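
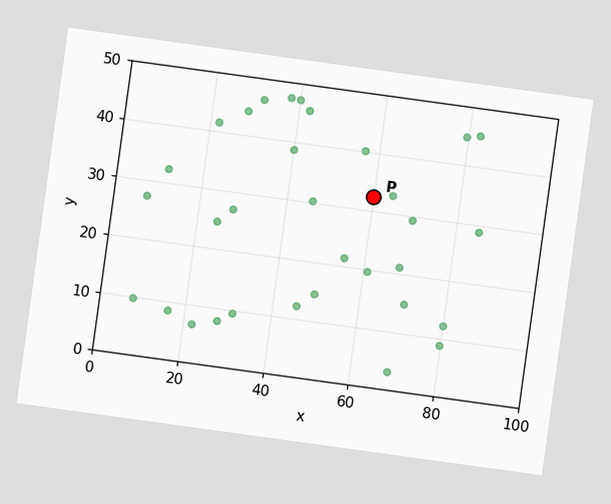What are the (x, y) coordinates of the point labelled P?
(60, 32.5)

The chart is tilted about 8° clockwise. Following the gridlines from P to each axis, P sits at (60, 32.5).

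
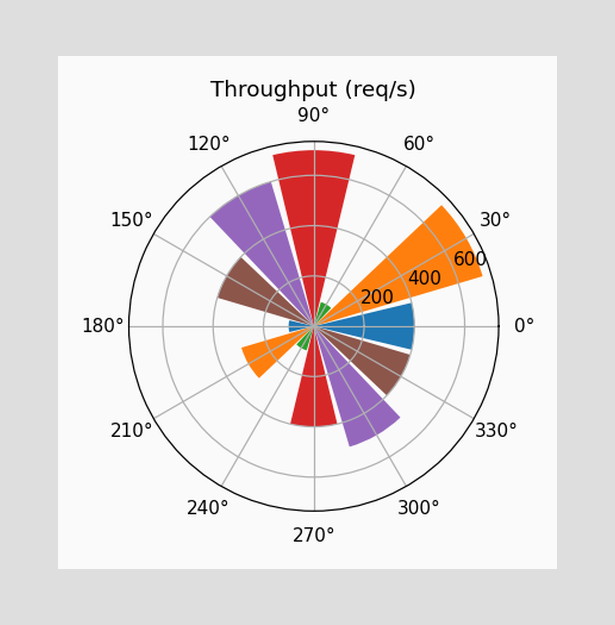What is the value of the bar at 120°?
600req/s

The bar at 120° reaches 600req/s on the radial axis.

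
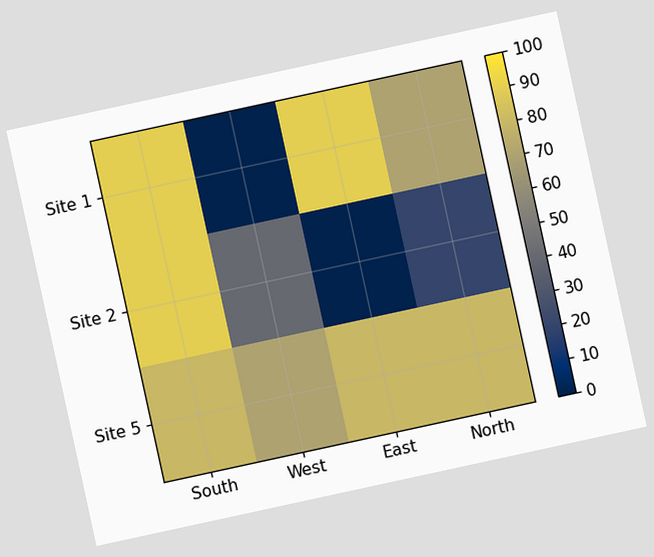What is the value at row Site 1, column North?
70

The chart is tilted about 12° counter-clockwise. Matching cell (Site 1, North) against the colorbar gives 70.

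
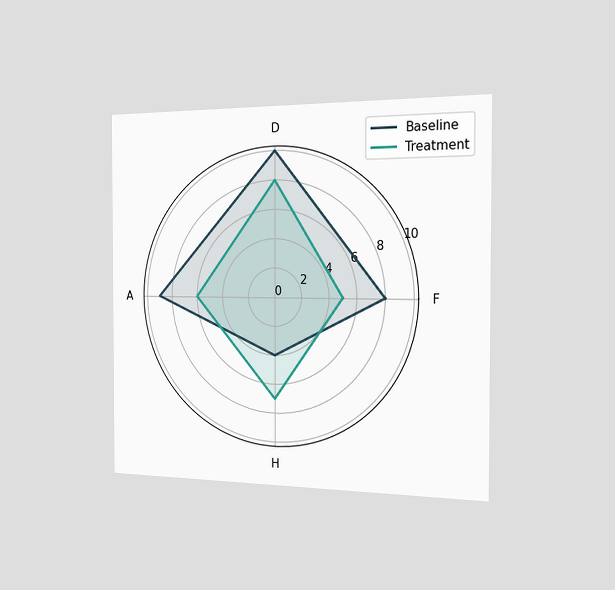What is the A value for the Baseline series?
The chart is viewed slightly from the right. On the A axis, Baseline reaches 9.

9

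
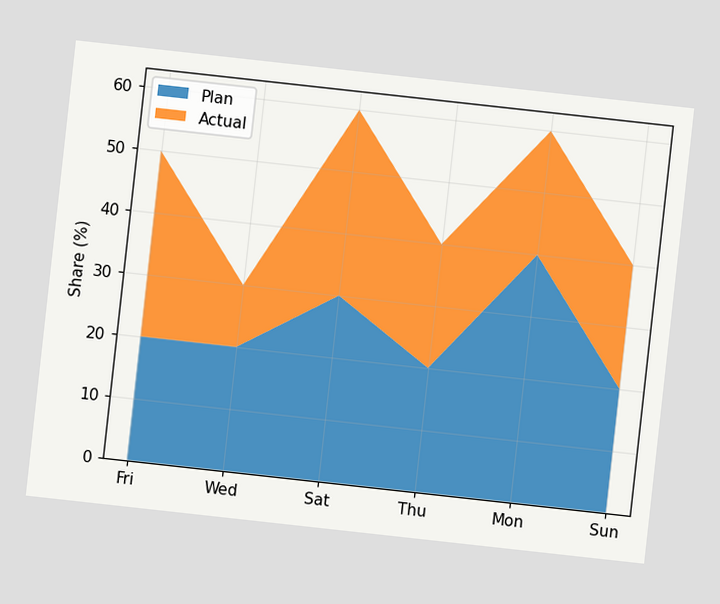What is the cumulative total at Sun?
The chart is tilted about 6° clockwise. The stacked total at Sun reaches 40%.

40%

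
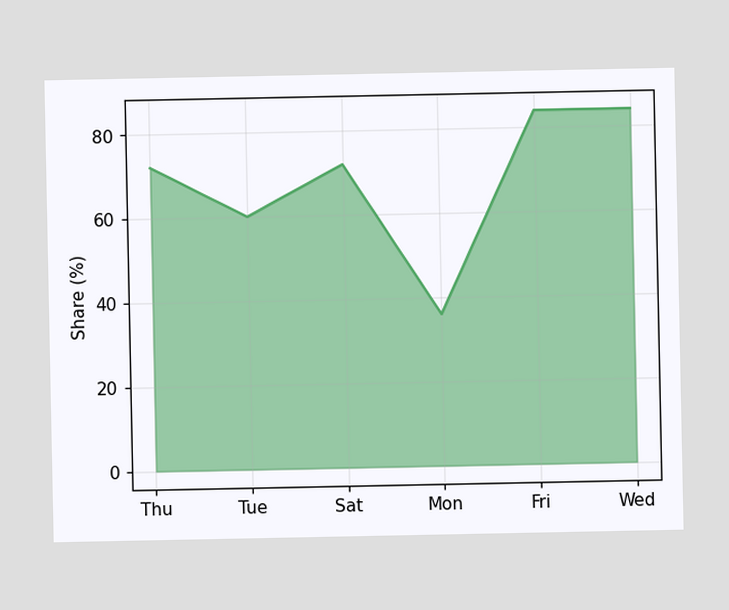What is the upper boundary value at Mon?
36%

At Mon the upper boundary is at 36%.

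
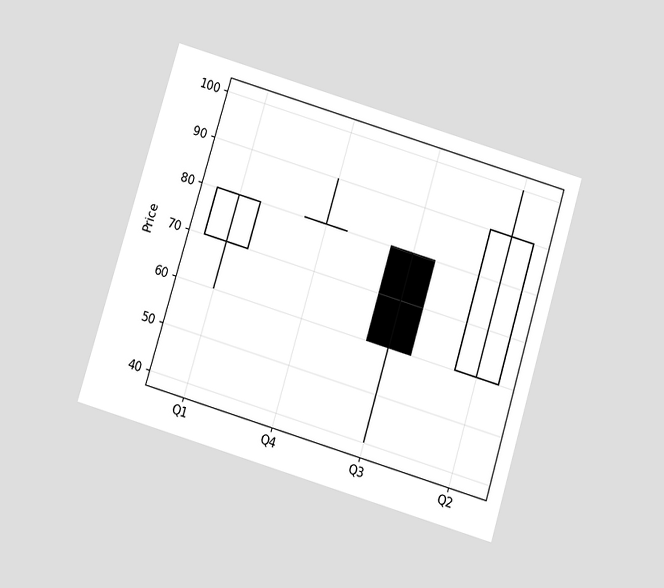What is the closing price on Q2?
The chart is tilted about 17° clockwise and viewed slightly from below. The Q2 candle closes at 90.

90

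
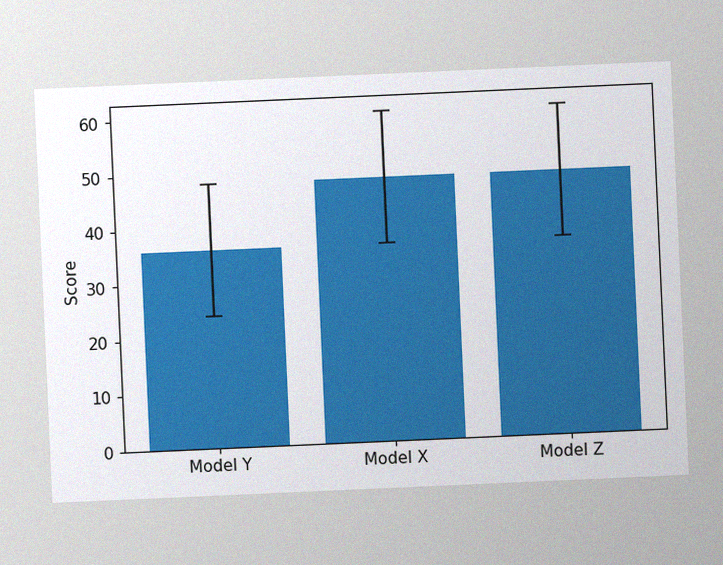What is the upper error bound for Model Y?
48

The chart is tilted about 3° counter-clockwise, with some photo noise. The Model Y bar's upper whisker reaches 48.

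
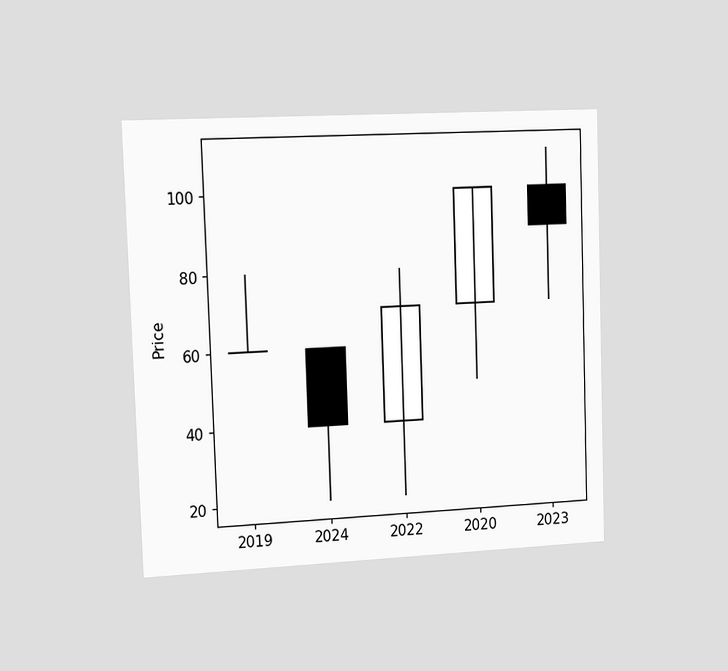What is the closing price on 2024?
The chart is viewed slightly from the left. The 2024 candle closes at 40.

40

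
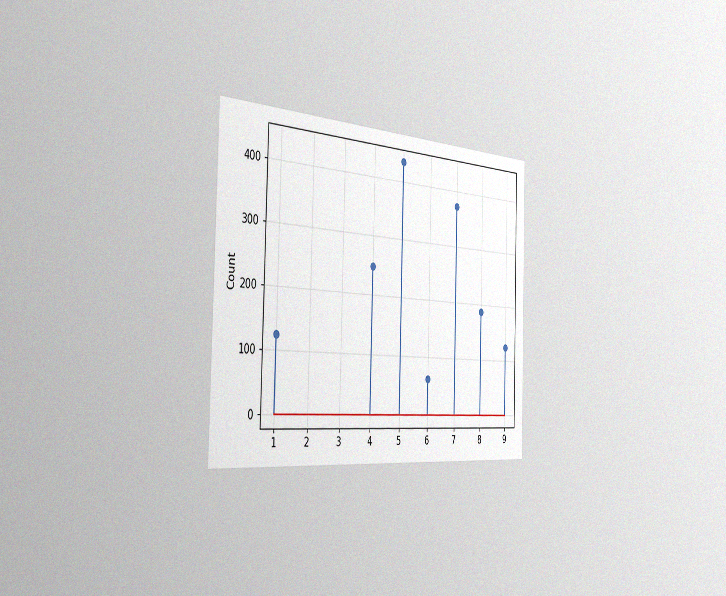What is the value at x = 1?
The chart is viewed slightly from the left, with some photo noise. The stem at x=1 reaches 124.

124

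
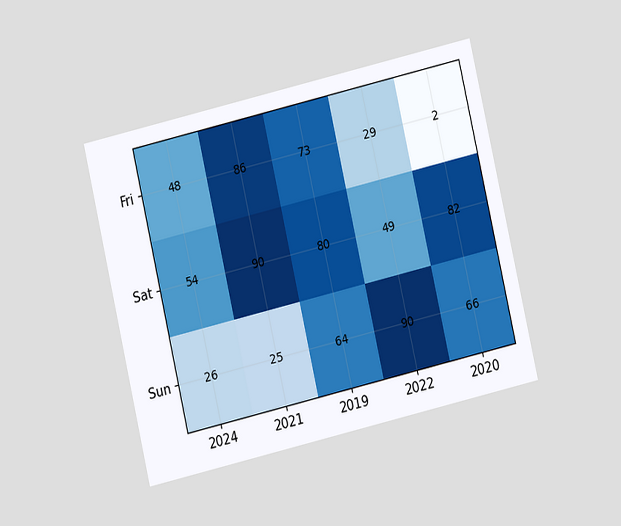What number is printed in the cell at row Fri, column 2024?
48

The chart is tilted about 13° counter-clockwise and viewed at a slight angle. The (Fri, 2024) cell reads 48.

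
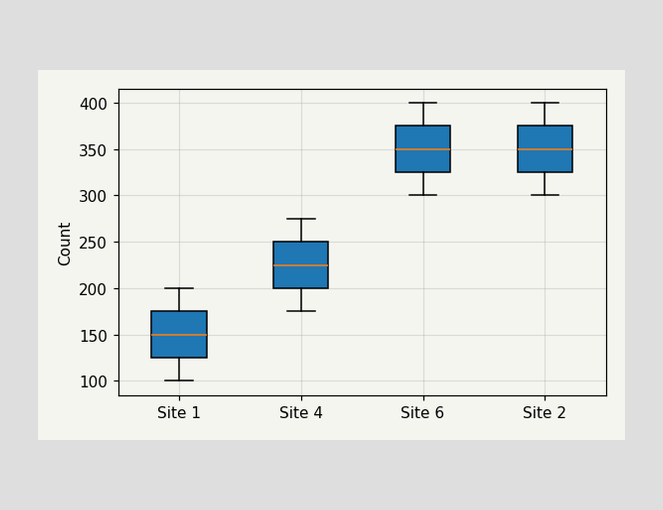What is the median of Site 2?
The median line in the Site 2 box sits at 350.

350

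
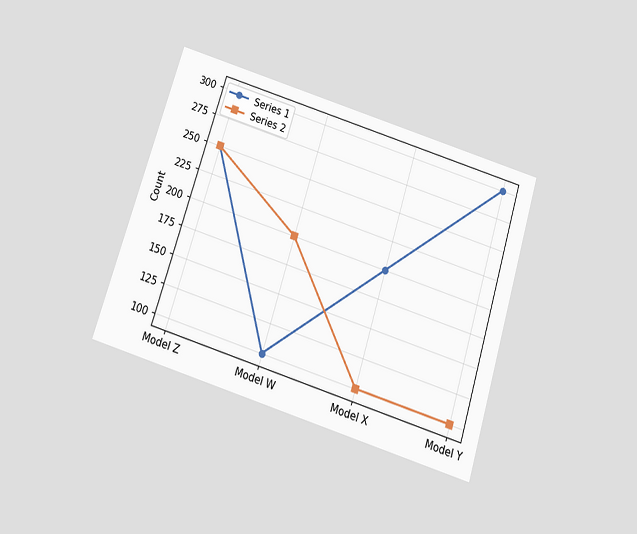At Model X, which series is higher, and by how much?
The chart is tilted about 17° clockwise and viewed slightly from below. At Model X, Series 1 sits above the other line by 100.

Series 1, by 100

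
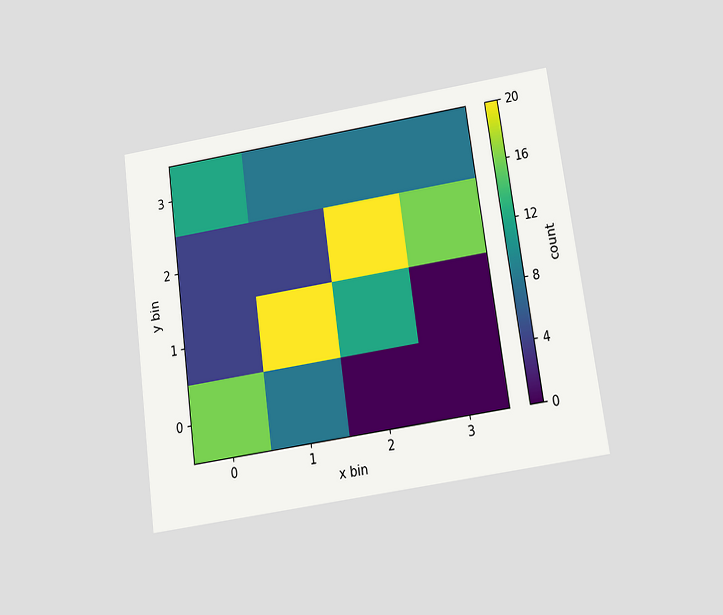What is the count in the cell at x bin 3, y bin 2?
16

The chart is tilted about 8° counter-clockwise and viewed slightly from below. Matching the cell (3, 2) against the colorbar gives 16.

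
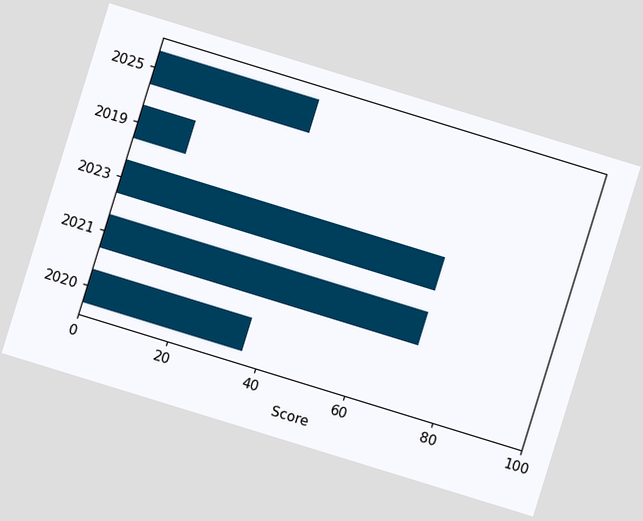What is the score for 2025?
36

The chart is tilted about 17° clockwise. Reading along the chart's x-axis, the 2025 bar reaches 36.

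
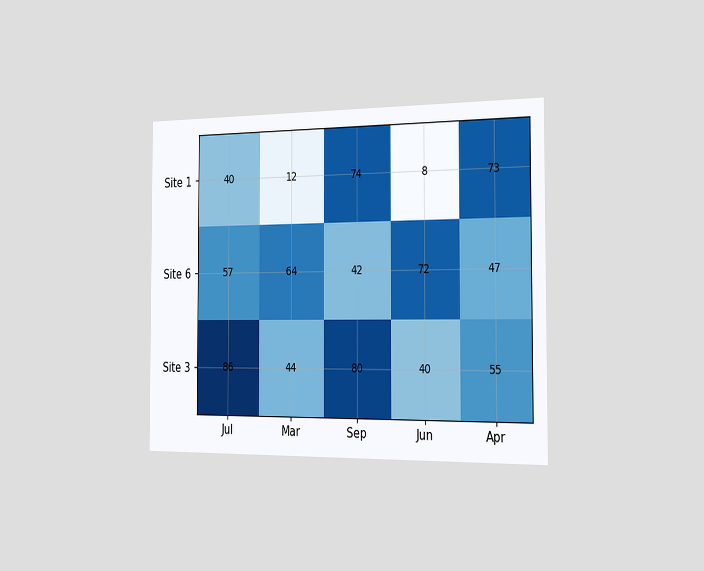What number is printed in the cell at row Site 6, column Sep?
42

The chart is viewed slightly from the right. The (Site 6, Sep) cell reads 42.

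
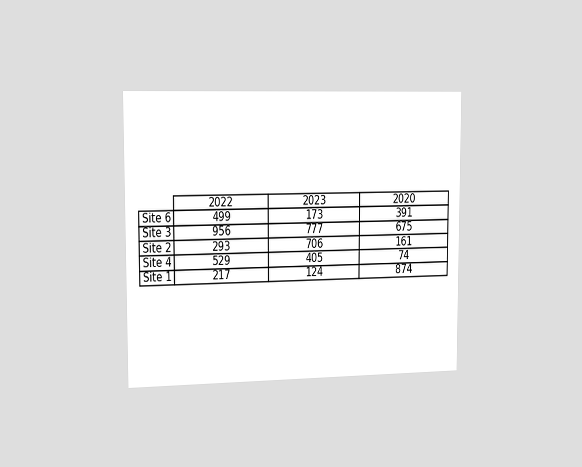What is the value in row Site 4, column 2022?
529

The chart is viewed slightly from the left. The (Site 4, 2022) cell reads 529.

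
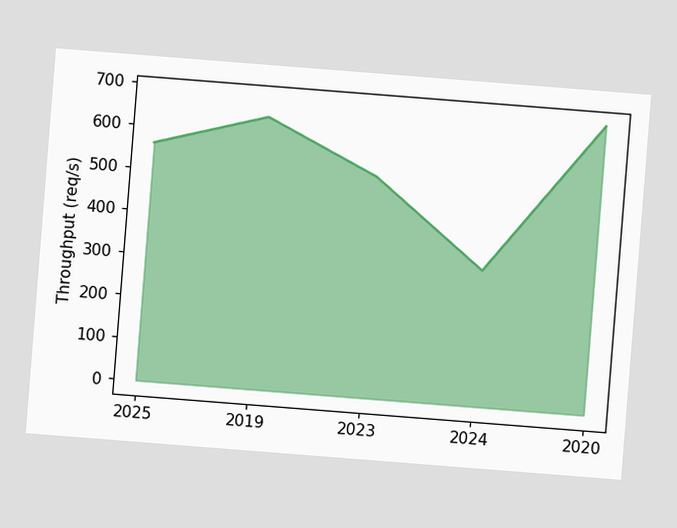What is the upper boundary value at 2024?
The chart is tilted about 4° clockwise. At 2024 the upper boundary is at 320req/s.

320req/s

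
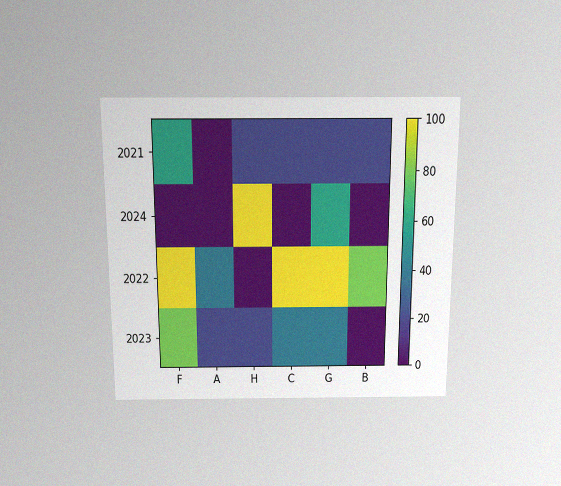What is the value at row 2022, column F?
100

The chart is viewed slightly from above, with some photo noise. Matching cell (2022, F) against the colorbar gives 100.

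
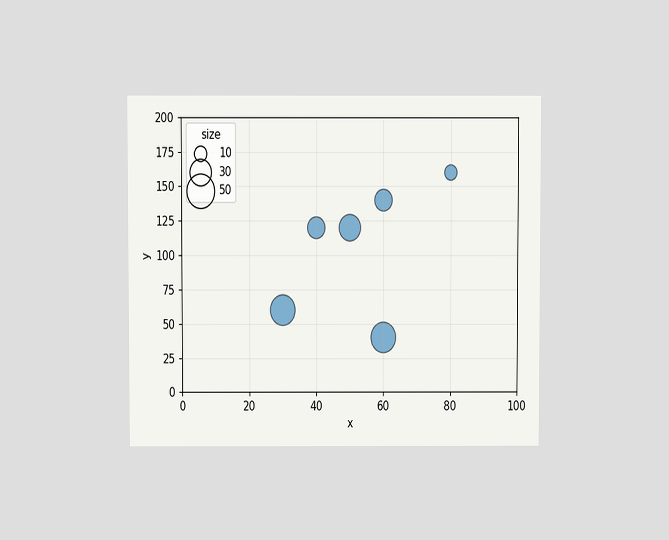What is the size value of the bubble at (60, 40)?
40

The chart is viewed slightly from above. Matching the bubble at (60, 40) against the size legend gives 40.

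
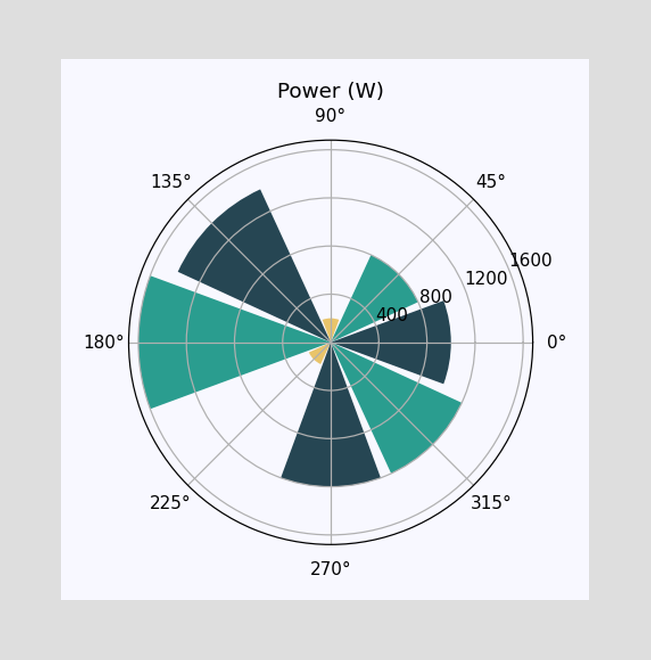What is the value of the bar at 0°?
1000W

The bar at 0° reaches 1000W on the radial axis.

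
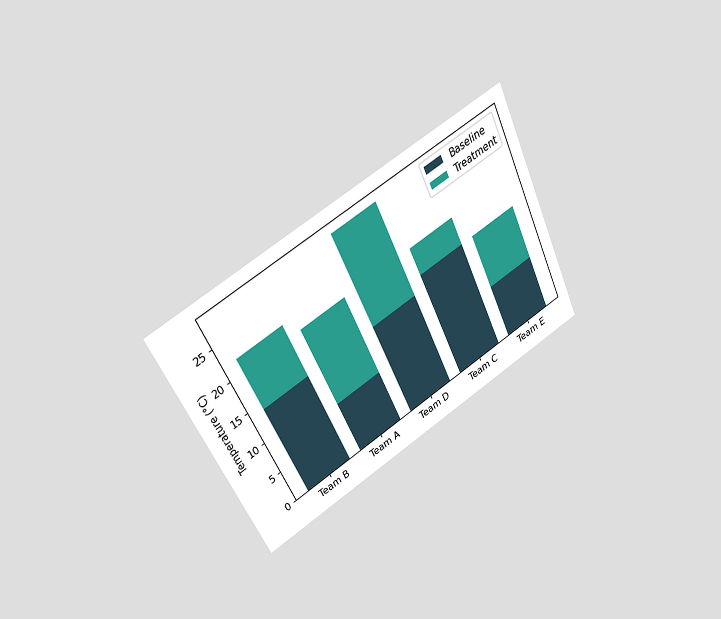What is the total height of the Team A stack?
The chart is tilted about 26° counter-clockwise and viewed at a slight angle. The Team A stack's top reaches 20°C on the y-axis.

20°C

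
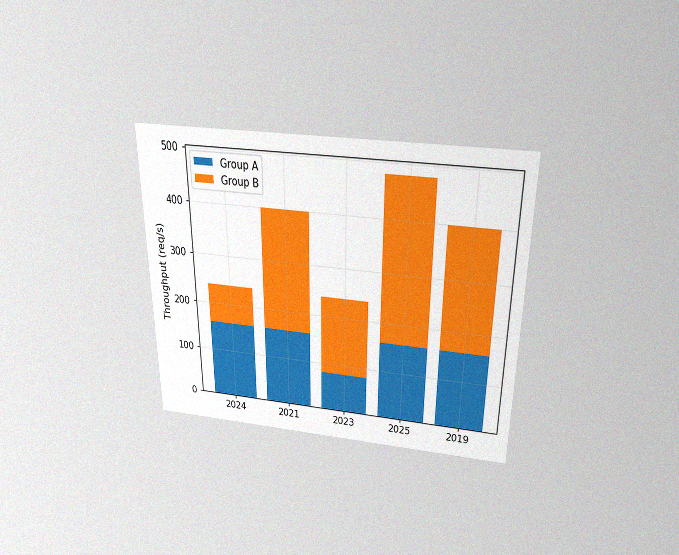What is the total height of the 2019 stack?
The chart is viewed slightly from above, with some photo noise. The 2019 stack's top reaches 400req/s on the y-axis.

400req/s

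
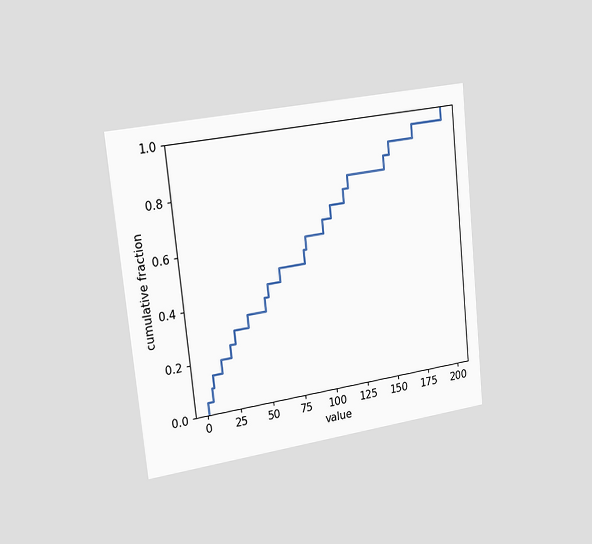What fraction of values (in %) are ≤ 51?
The chart is tilted about 6° counter-clockwise and viewed slightly from the left. At x=51 the ECDF step is at 40%.

40%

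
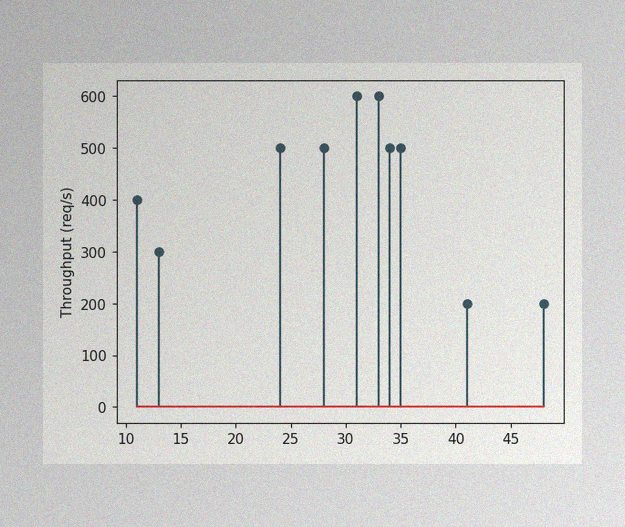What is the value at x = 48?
The image has some photo noise and uneven lighting. The stem at x=48 reaches 200req/s.

200req/s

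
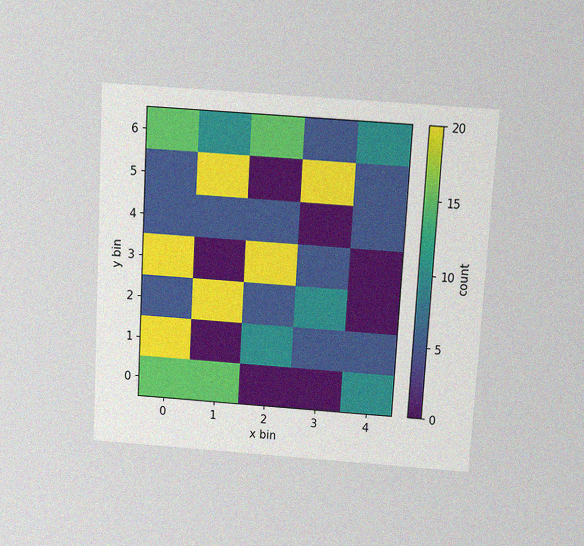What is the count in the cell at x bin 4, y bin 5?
5

The chart is tilted about 3° clockwise and viewed slightly from above, with some photo noise. Matching the cell (4, 5) against the colorbar gives 5.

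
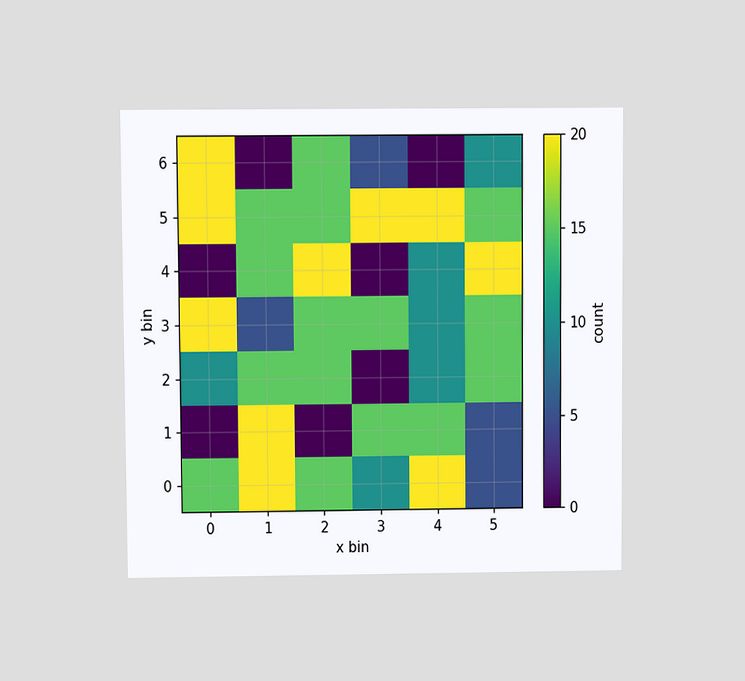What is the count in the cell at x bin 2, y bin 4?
The chart is viewed at a slight angle. Matching the cell (2, 4) against the colorbar gives 20.

20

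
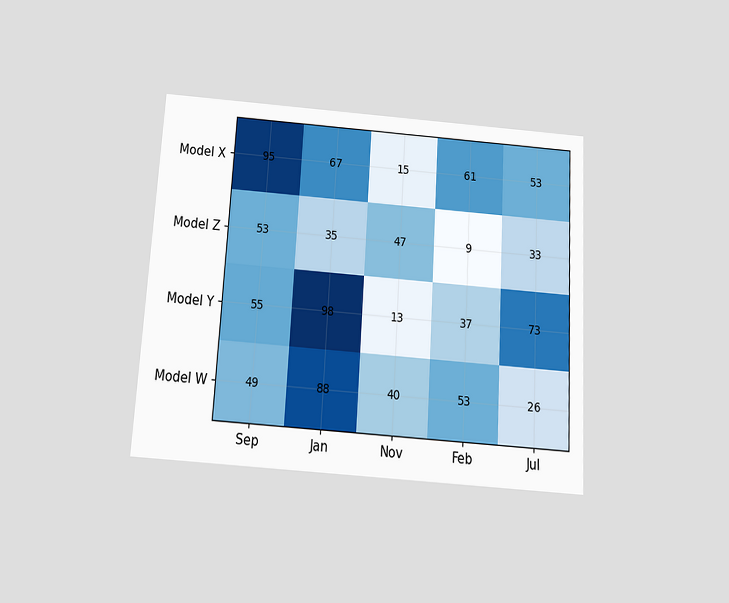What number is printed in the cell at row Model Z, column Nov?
The chart is tilted about 3° clockwise and viewed slightly from below. The (Model Z, Nov) cell reads 47.

47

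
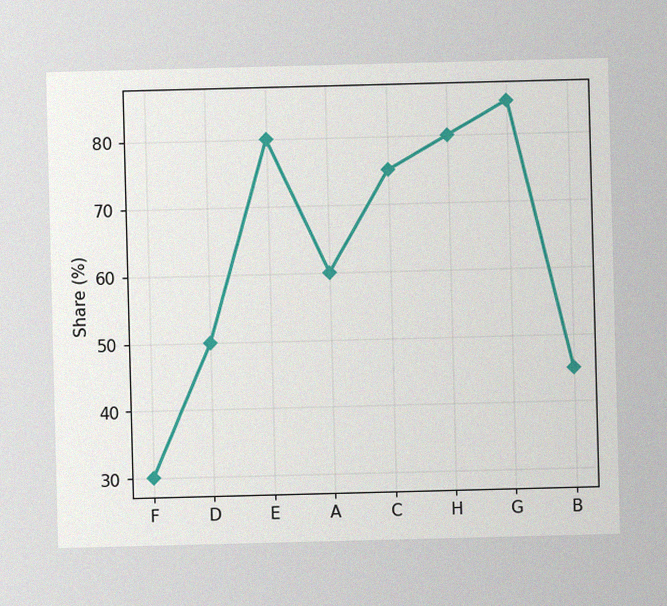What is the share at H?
80%

The image has some photo noise and uneven lighting. At H, the line is at 80%.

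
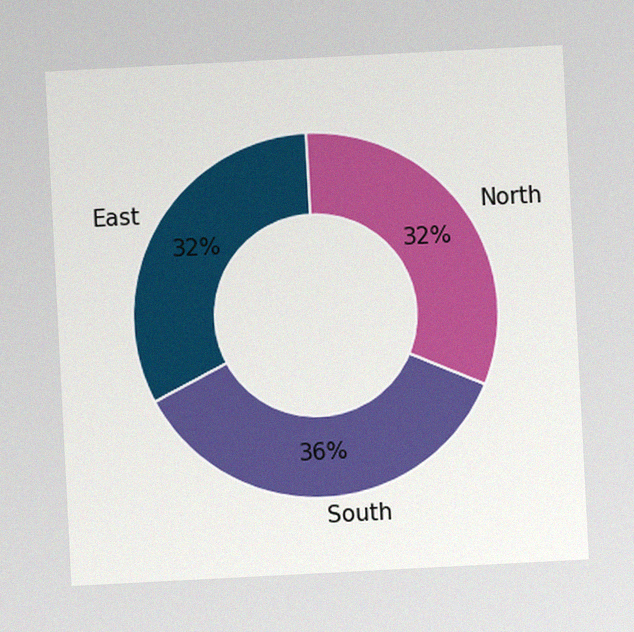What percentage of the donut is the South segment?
The chart is tilted about 3° counter-clockwise, with some photo noise. The South segment takes up 36% of the ring.

36%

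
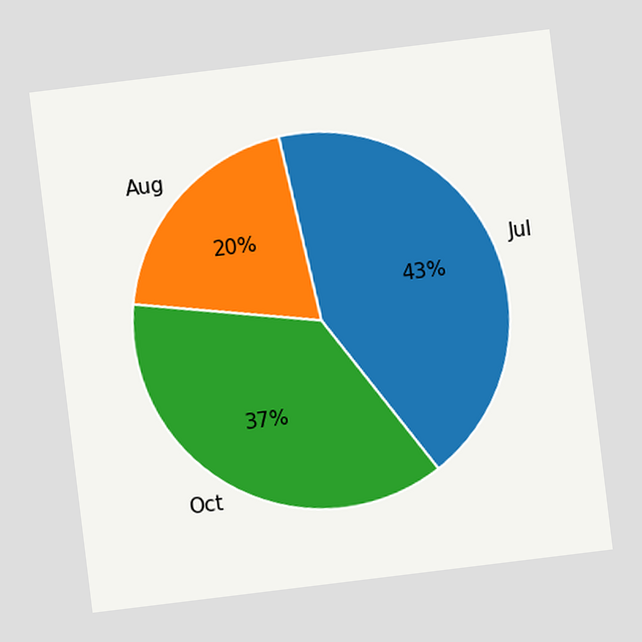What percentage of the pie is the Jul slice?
43%

The chart is tilted about 7° counter-clockwise. The Jul slice takes up 43% of the pie.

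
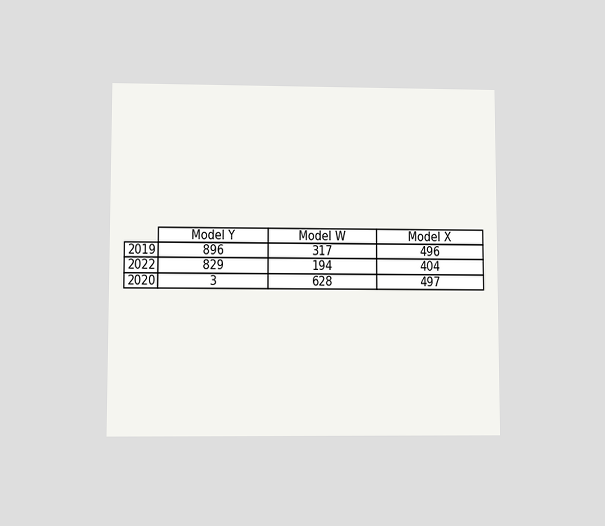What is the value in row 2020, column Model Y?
The chart is viewed at a slight angle. The (2020, Model Y) cell reads 3.

3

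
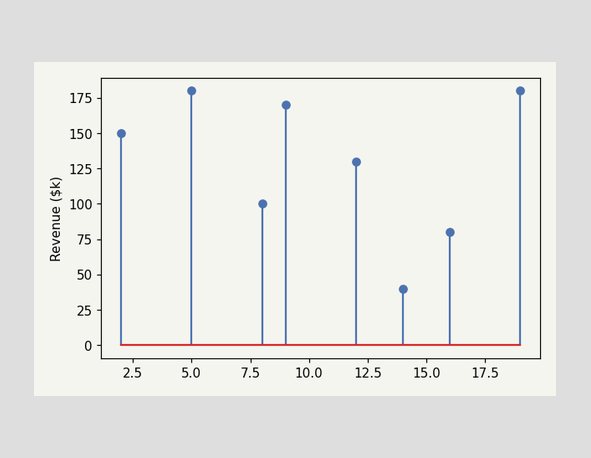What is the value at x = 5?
$180k

The stem at x=5 reaches $180k.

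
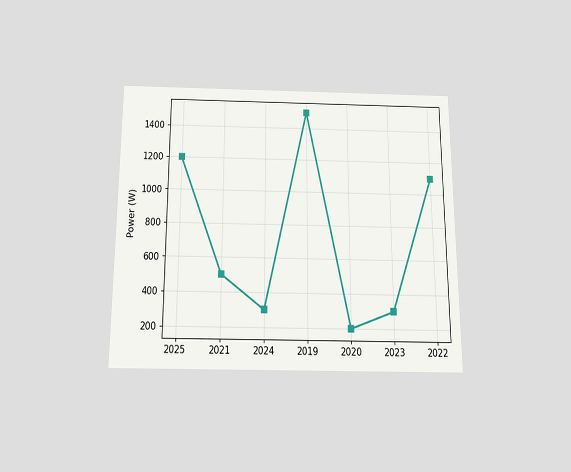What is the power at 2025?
1200W

The chart is viewed slightly from below. At 2025, the line is at 1200W.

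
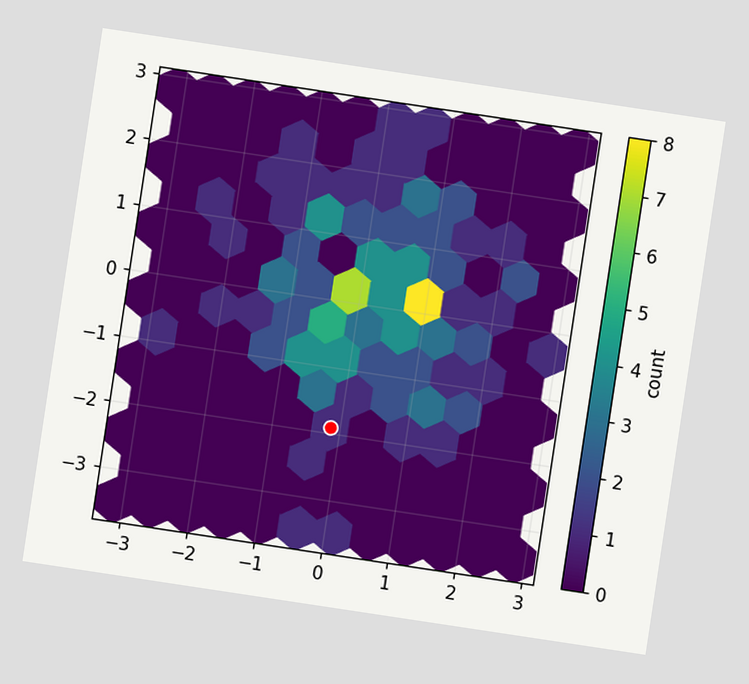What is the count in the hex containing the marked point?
1

The chart is tilted about 9° clockwise. The marked hex reads 1 on the colorbar.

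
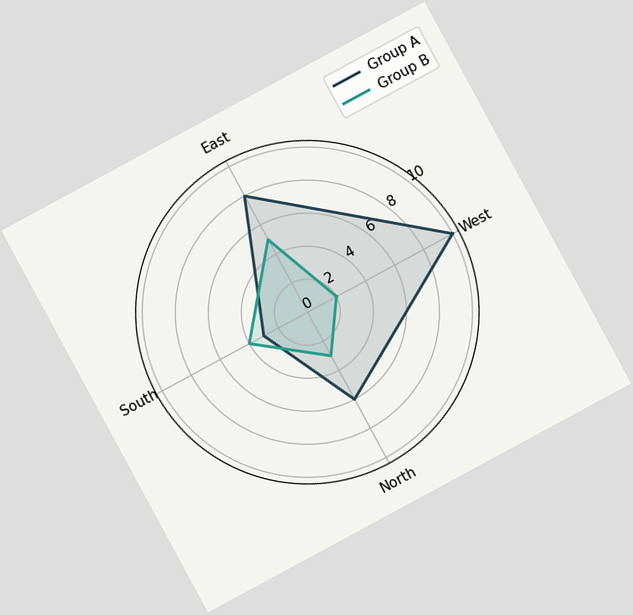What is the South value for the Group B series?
4

The chart is tilted about 28° counter-clockwise. On the South axis, Group B reaches 4.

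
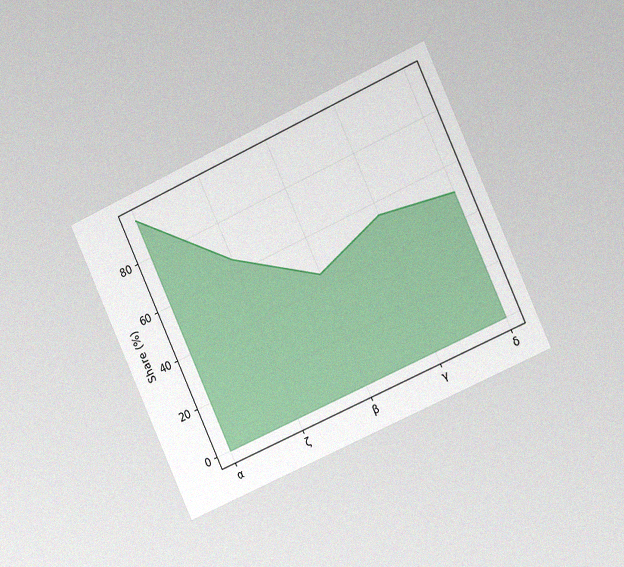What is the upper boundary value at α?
The chart is tilted about 25° counter-clockwise and viewed slightly from the right, with some photo noise. At α the upper boundary is at 95%.

95%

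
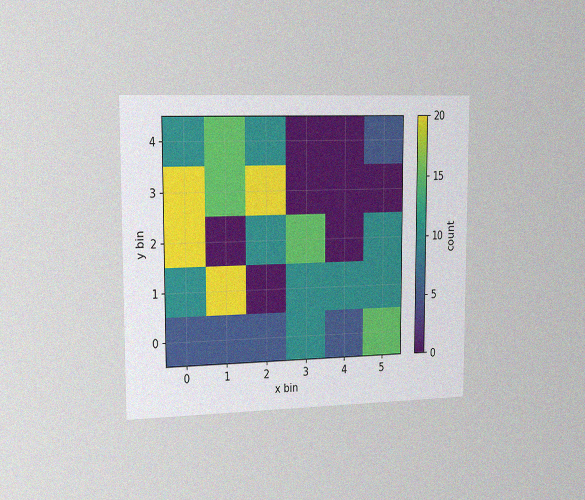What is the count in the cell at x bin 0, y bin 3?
20

The chart is viewed slightly from the left, with some photo noise. Matching the cell (0, 3) against the colorbar gives 20.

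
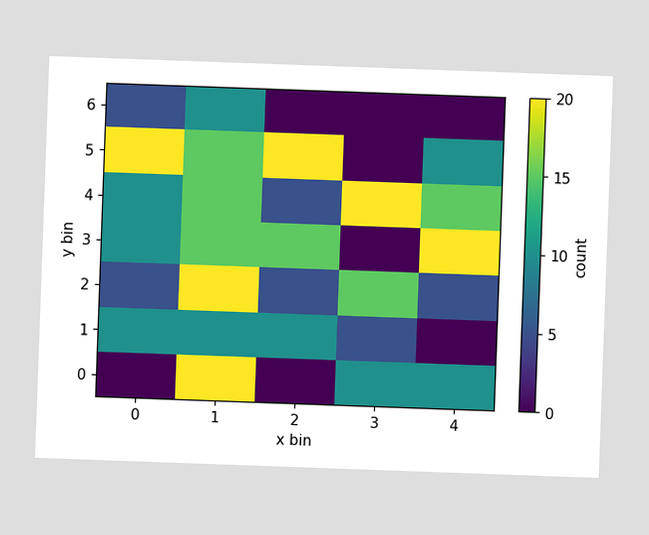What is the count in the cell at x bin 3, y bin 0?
10

The chart is tilted about 2° clockwise. Matching the cell (3, 0) against the colorbar gives 10.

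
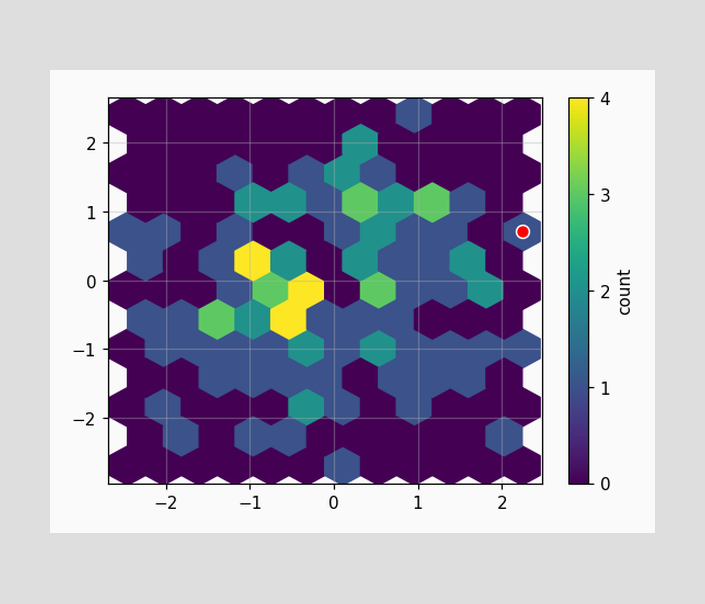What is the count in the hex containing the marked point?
The marked hex reads 1 on the colorbar.

1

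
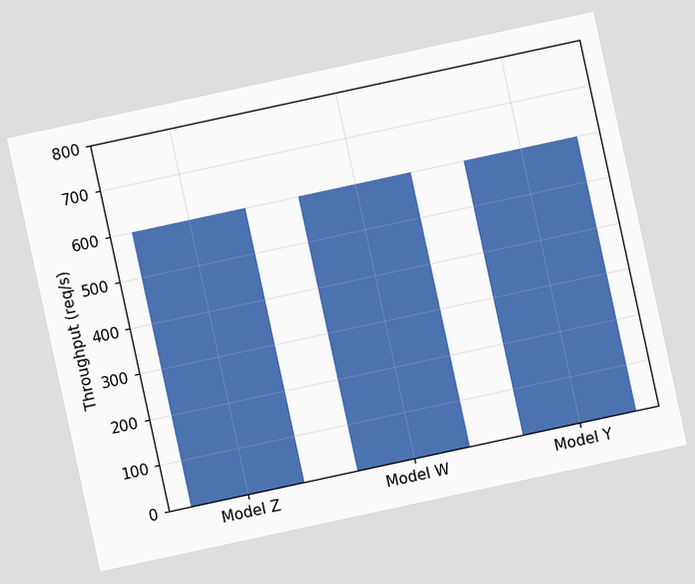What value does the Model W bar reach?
600req/s

The chart is tilted about 12° counter-clockwise. Reading along the chart's y-axis, the Model W bar reaches 600req/s.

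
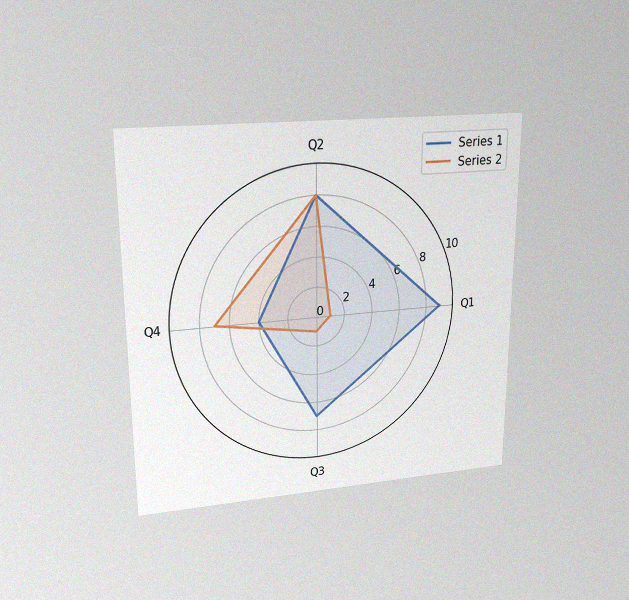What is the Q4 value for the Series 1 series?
The chart is viewed at a slight angle, with some photo noise. On the Q4 axis, Series 1 reaches 4.

4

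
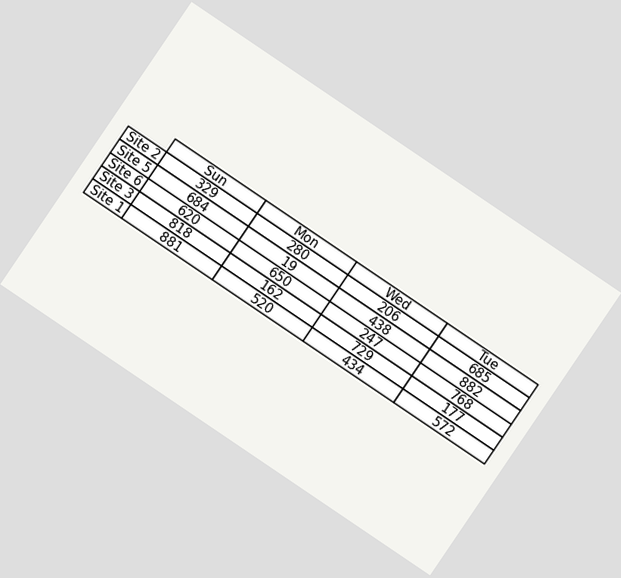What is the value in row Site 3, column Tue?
177

The chart is tilted about 34° clockwise. The (Site 3, Tue) cell reads 177.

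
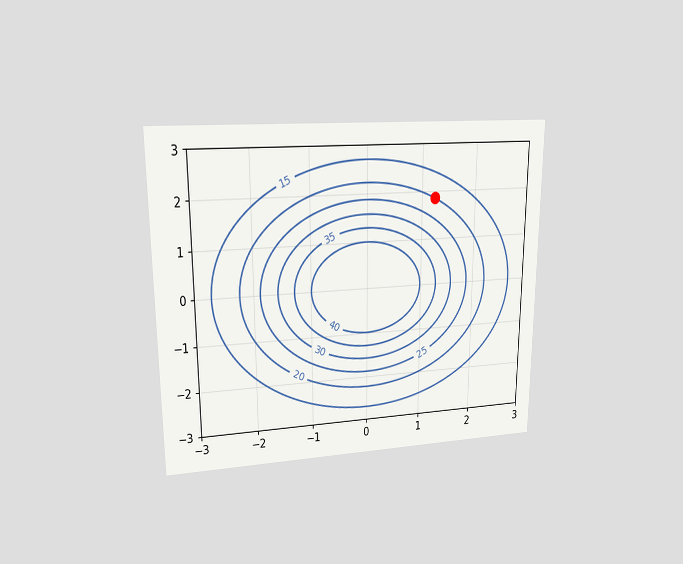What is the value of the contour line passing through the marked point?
The chart is viewed at a slight angle. The marked point sits on the contour labelled 20.

20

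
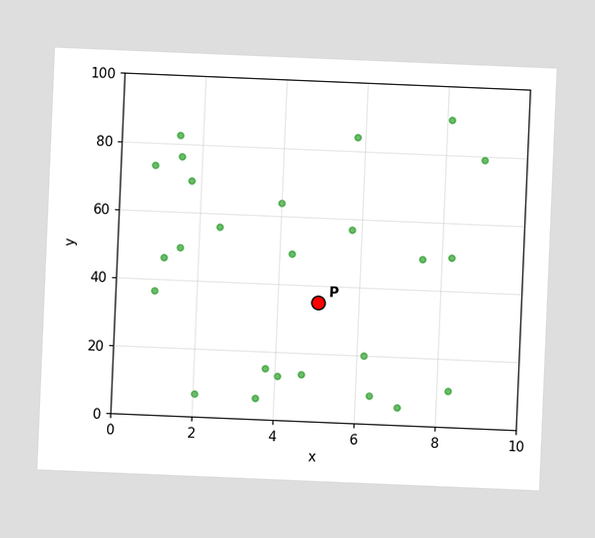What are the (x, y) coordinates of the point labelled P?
(5, 35)

The chart is tilted about 2° clockwise. Following the gridlines from P to each axis, P sits at (5, 35).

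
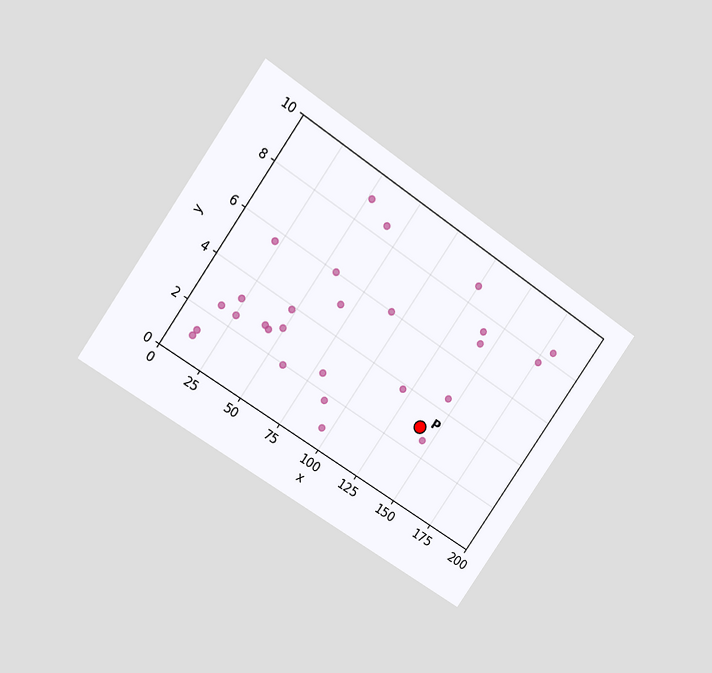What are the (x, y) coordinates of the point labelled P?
The chart is tilted about 35° clockwise and viewed at a slight angle. Following the gridlines from P to each axis, P sits at (140, 3).

(140, 3)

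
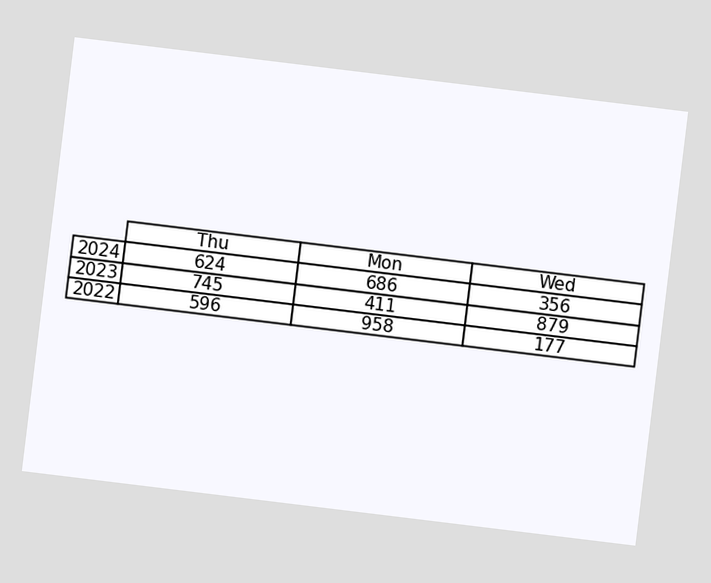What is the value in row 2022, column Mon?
958

The chart is tilted about 7° clockwise. The (2022, Mon) cell reads 958.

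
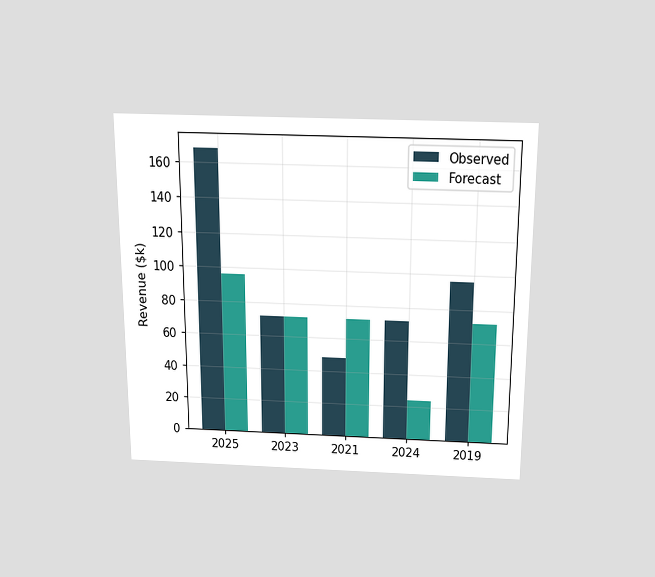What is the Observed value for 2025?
$168k

The chart is viewed slightly from above. The Observed bar at 2025 reaches $168k on the y-axis.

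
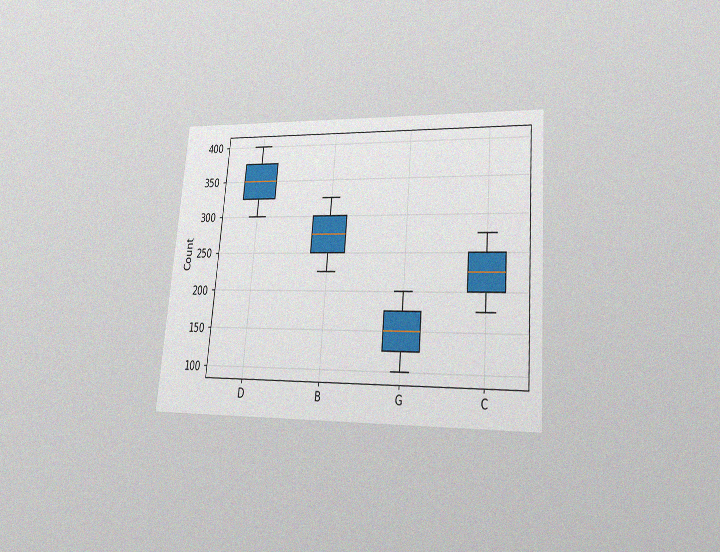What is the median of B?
275

The chart is tilted about 5° clockwise and viewed at a slight angle, with some photo noise. The median line in the B box sits at 275.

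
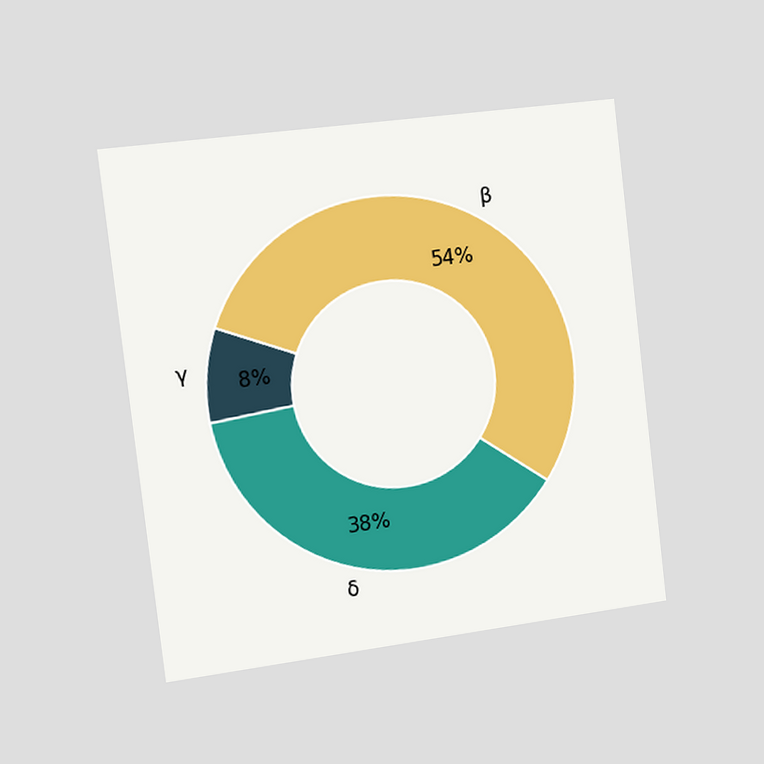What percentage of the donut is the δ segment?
The chart is tilted about 7° counter-clockwise and viewed slightly from the left. The δ segment takes up 38% of the ring.

38%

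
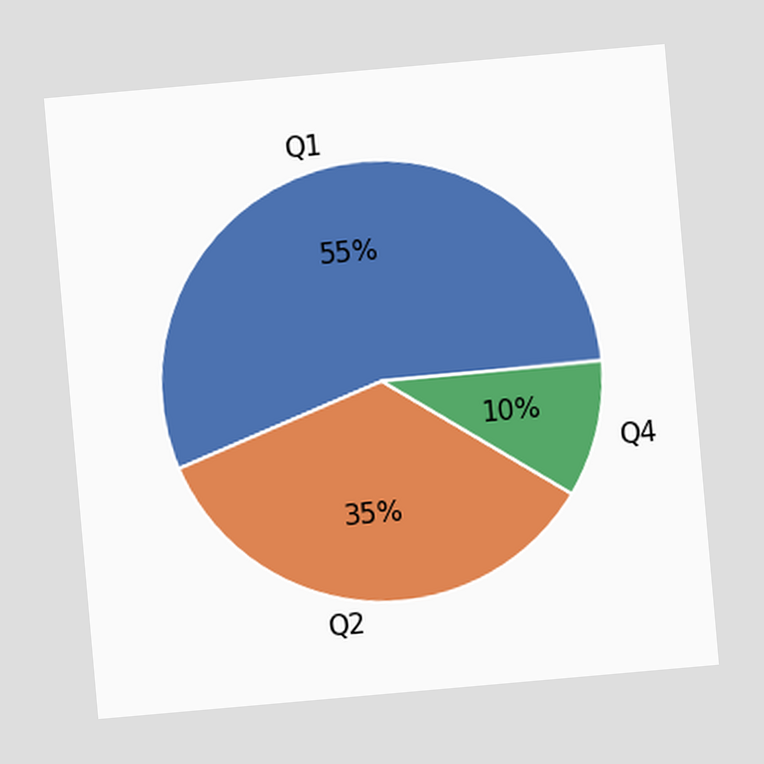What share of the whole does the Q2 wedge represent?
35%

The chart is tilted about 5° counter-clockwise. The Q2 slice takes up 35% of the pie.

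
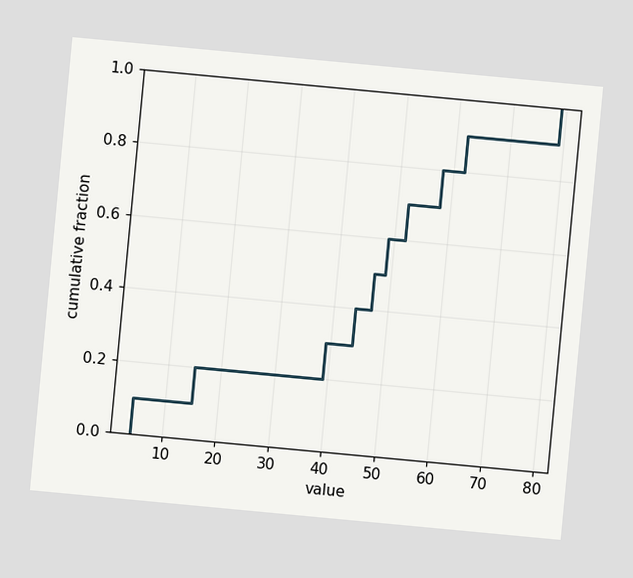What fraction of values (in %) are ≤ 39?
The chart is tilted about 5° clockwise. At x=39 the ECDF step is at 30%.

30%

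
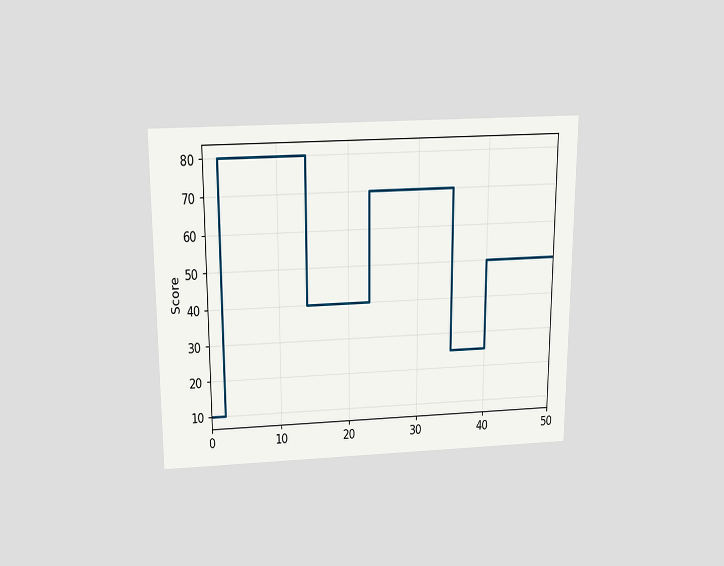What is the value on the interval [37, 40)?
The chart is viewed slightly from above. On [37, 40) the step sits at 25.

25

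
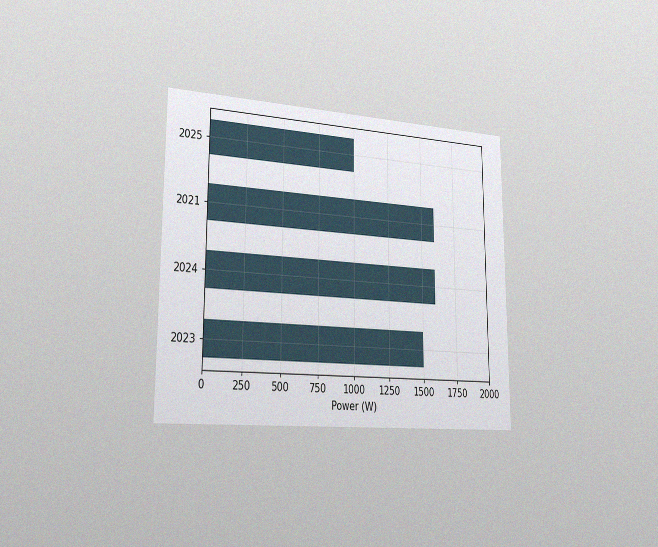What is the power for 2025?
1000W

The chart is viewed slightly from the left, with some photo noise. Reading along the chart's x-axis, the 2025 bar reaches 1000W.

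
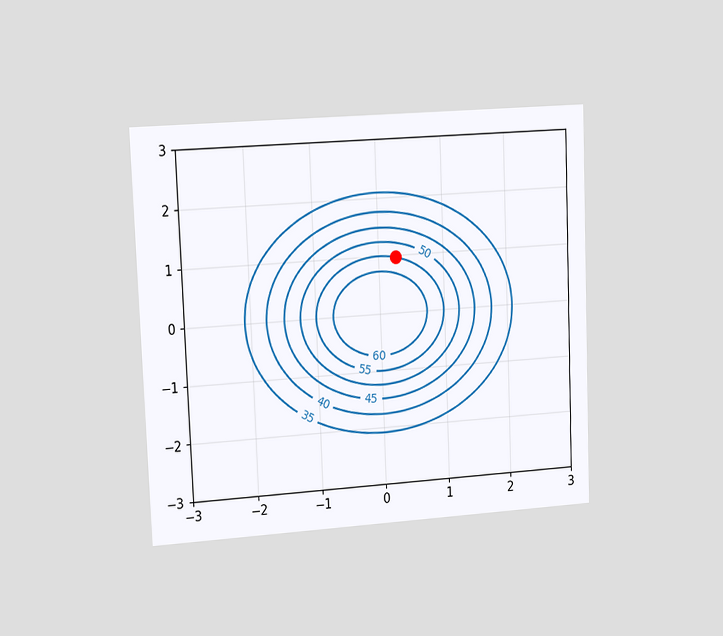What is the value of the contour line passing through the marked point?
55

The chart is tilted about 2° counter-clockwise and viewed slightly from the left. The marked point sits on the contour labelled 55.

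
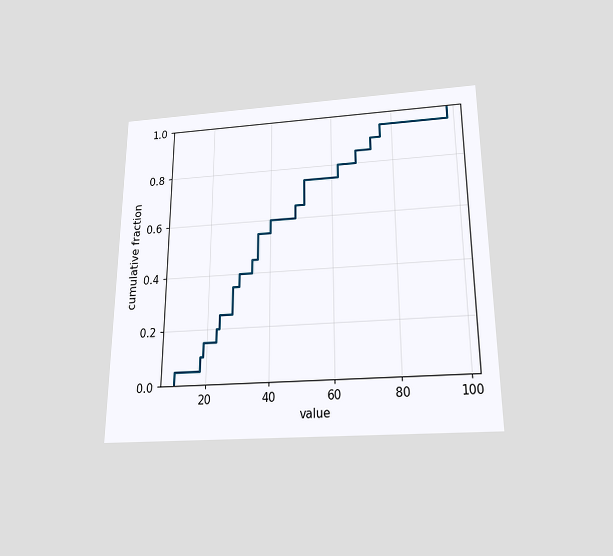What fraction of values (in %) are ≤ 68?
The chart is viewed slightly from below. At x=68 the ECDF step is at 85%.

85%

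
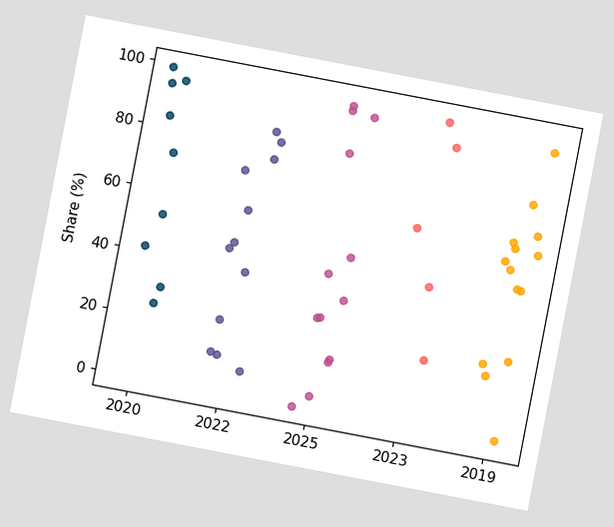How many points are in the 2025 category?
13

The chart is tilted about 11° clockwise. Counting the markers in the 2025 column gives 13.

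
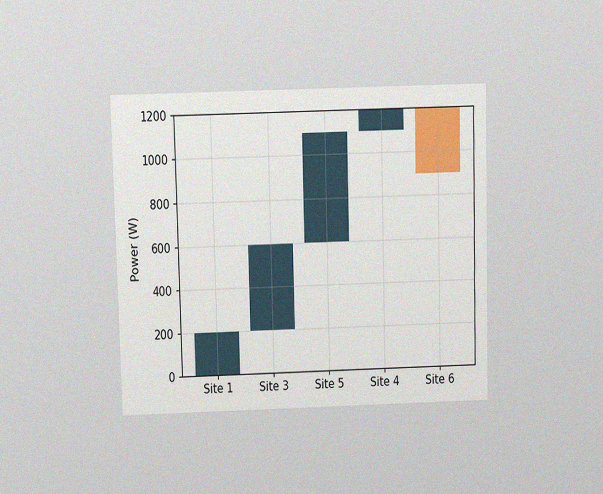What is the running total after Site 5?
1100W

The chart is viewed slightly from above, with some photo noise. After Site 5 the running total reaches 1100W.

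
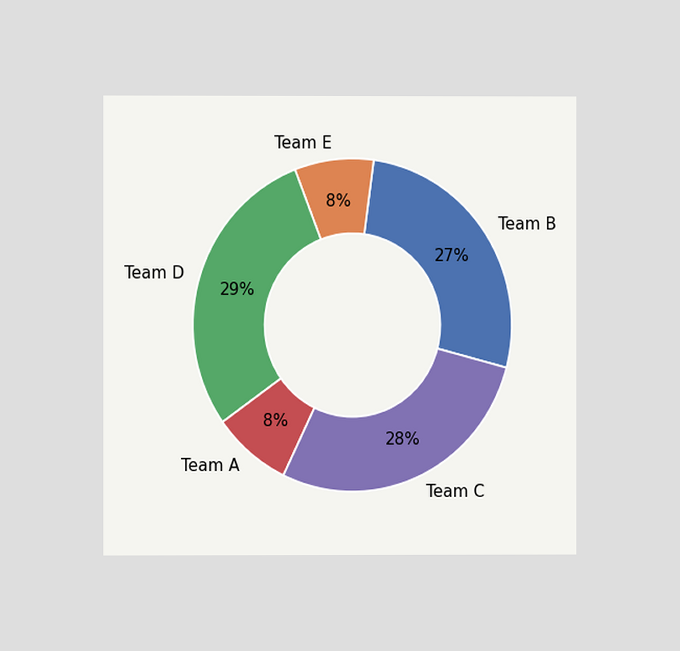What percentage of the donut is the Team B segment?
27%

The chart is viewed at a slight angle. The Team B segment takes up 27% of the ring.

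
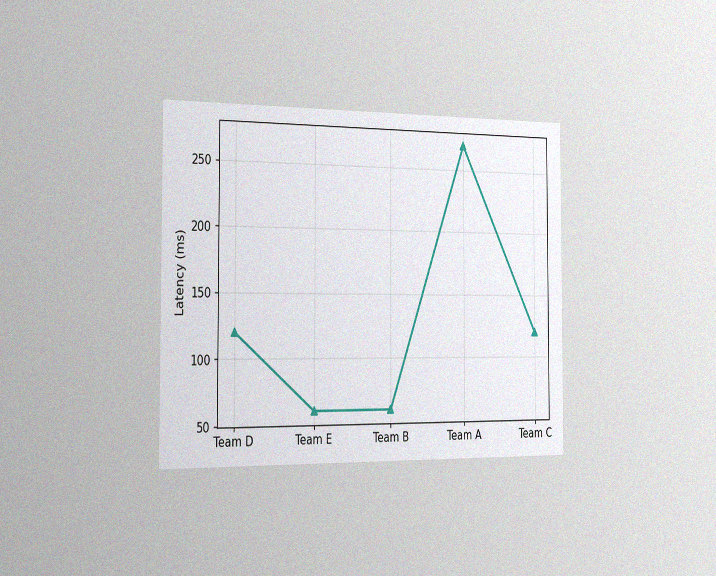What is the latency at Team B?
60ms

The chart is viewed slightly from the left, with some photo noise. At Team B, the line is at 60ms.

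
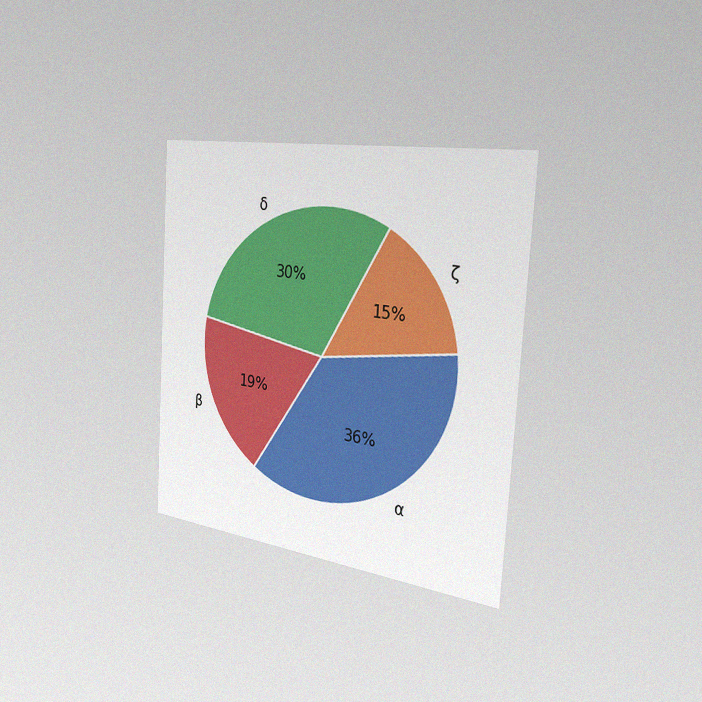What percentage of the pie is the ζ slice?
15%

The chart is tilted about 4° clockwise and viewed slightly from the right, with some photo noise. The ζ slice takes up 15% of the pie.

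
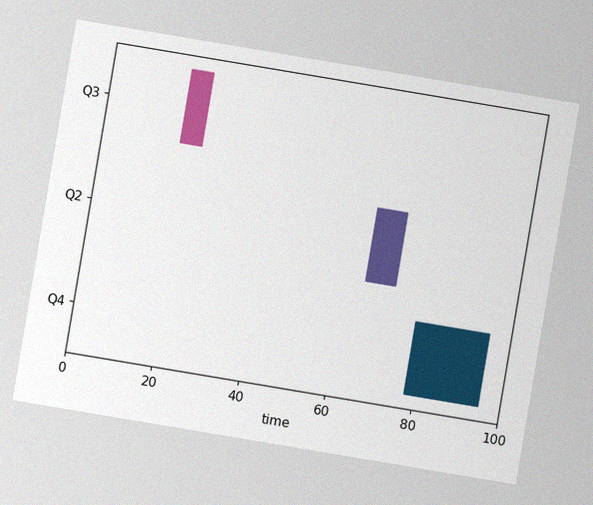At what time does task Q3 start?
The chart is tilted about 10° clockwise, with some photo noise. The Q3 bar begins at t=18.

18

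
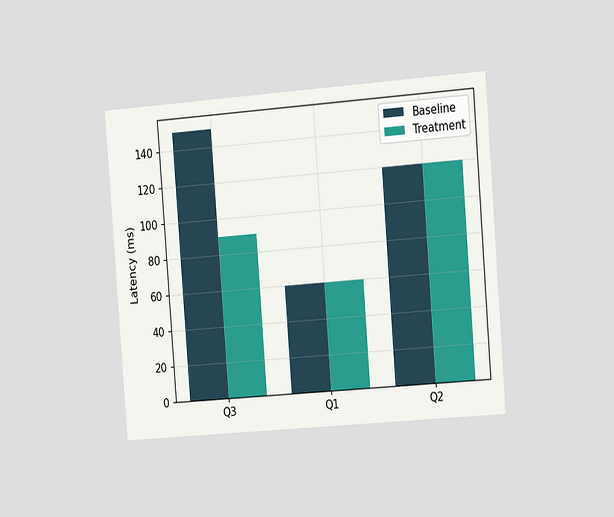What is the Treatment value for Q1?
The chart is tilted about 4° counter-clockwise and viewed slightly from the right. The Treatment bar at Q1 reaches 60ms on the y-axis.

60ms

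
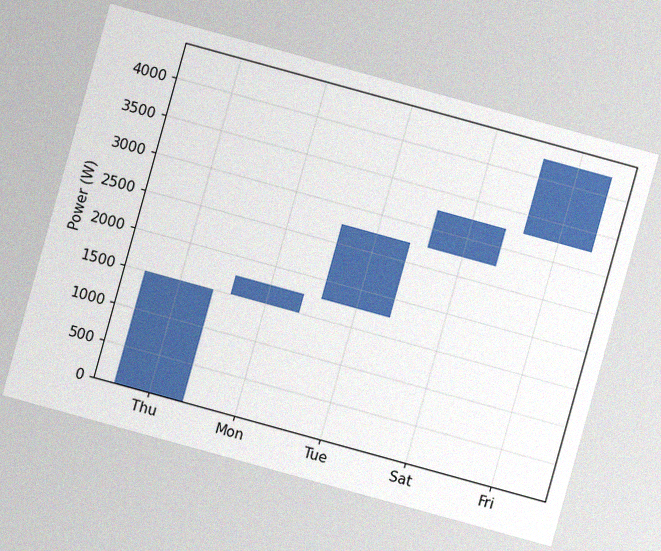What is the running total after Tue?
The chart is tilted about 15° clockwise, with some photo noise. After Tue the running total reaches 2750W.

2750W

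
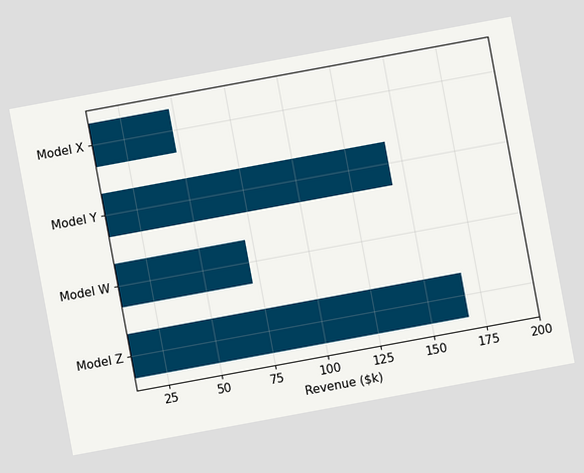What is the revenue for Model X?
The chart is tilted about 10° counter-clockwise. Reading along the chart's x-axis, the Model X bar reaches $48k.

$48k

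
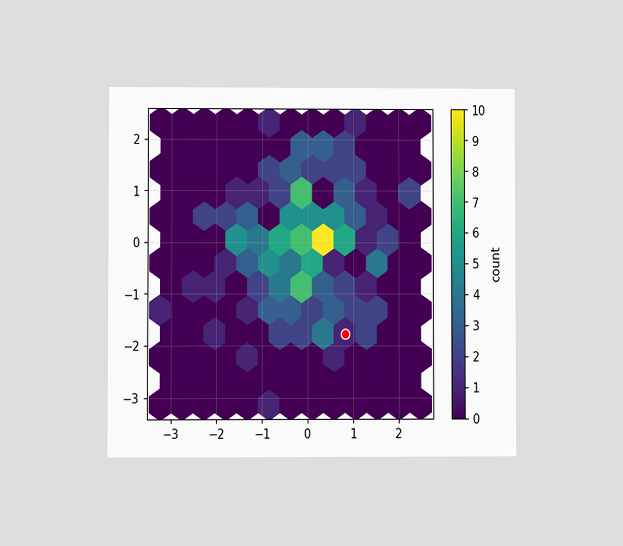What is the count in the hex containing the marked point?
The chart is viewed at a slight angle. The marked hex reads 1 on the colorbar.

1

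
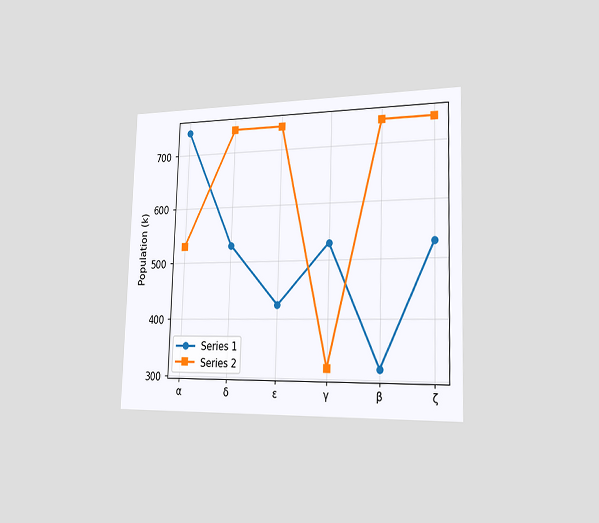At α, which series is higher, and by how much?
The chart is viewed slightly from the right. At α, Series 1 sits above the other line by 212k.

Series 1, by 212k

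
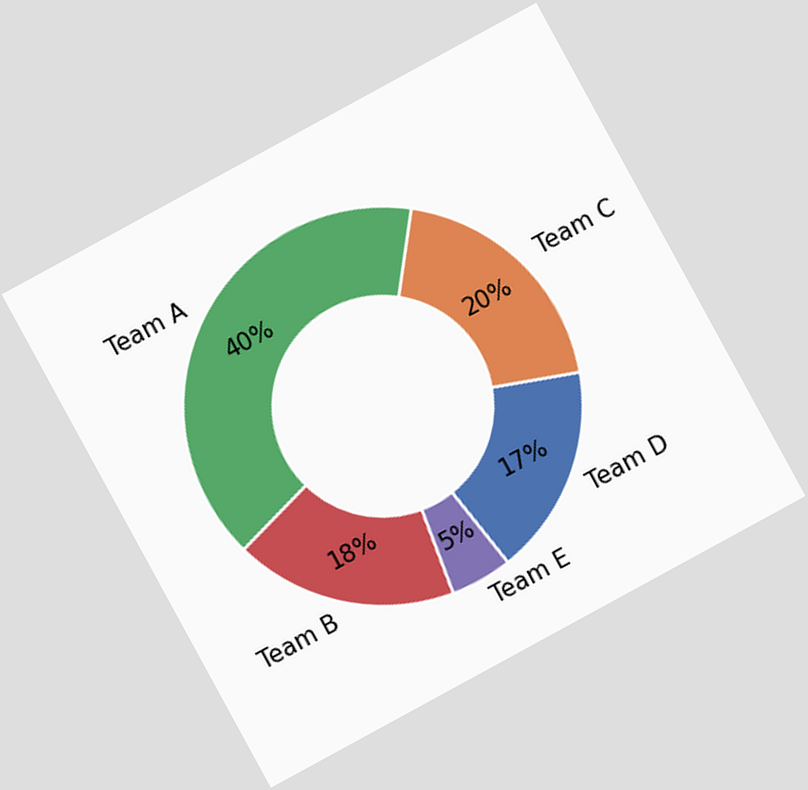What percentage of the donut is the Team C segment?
20%

The chart is tilted about 29° counter-clockwise. The Team C segment takes up 20% of the ring.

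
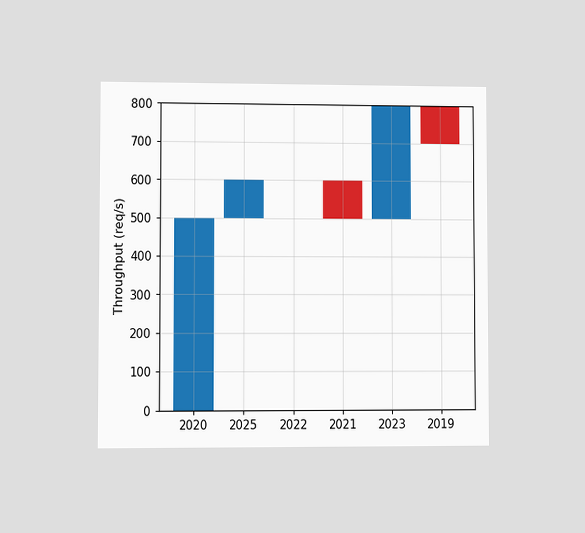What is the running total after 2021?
The chart is viewed at a slight angle. After 2021 the running total reaches 500req/s.

500req/s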